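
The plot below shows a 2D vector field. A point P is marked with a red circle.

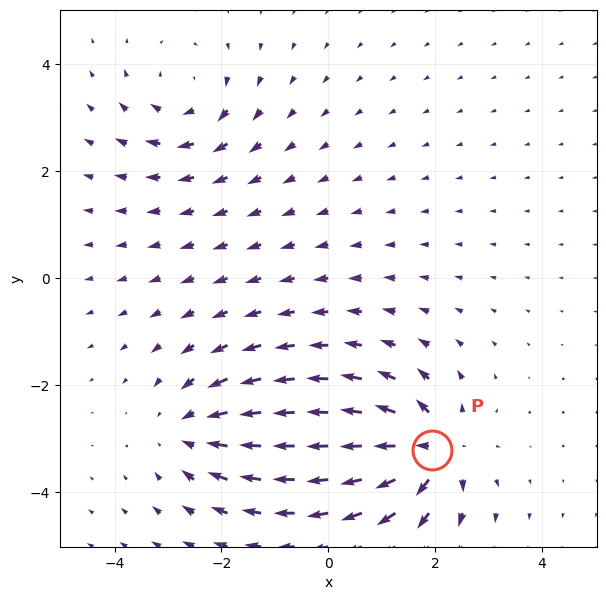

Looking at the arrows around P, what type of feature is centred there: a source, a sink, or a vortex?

source

At P (1.9, -3.2) the arrows spread outward. Divergence about +6, curl ≈0 — positive divergence with near-zero curl is a source.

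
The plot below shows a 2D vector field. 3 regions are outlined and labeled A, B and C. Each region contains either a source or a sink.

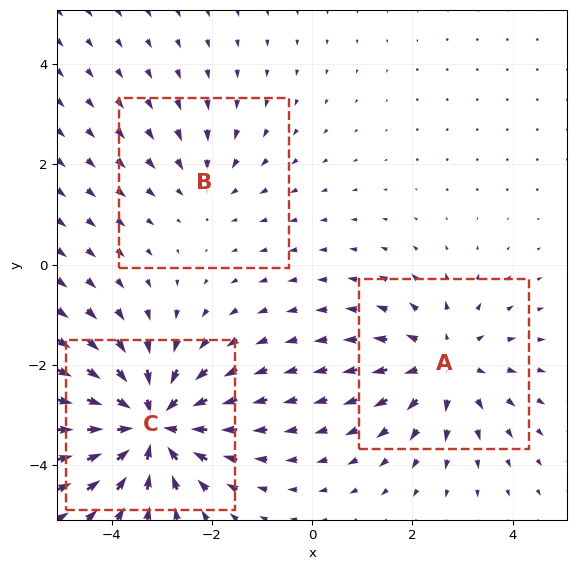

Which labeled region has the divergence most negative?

C

Divergence at each region's feature centre — A: about +3, B: about -2, C: about -4. Region C is most negative.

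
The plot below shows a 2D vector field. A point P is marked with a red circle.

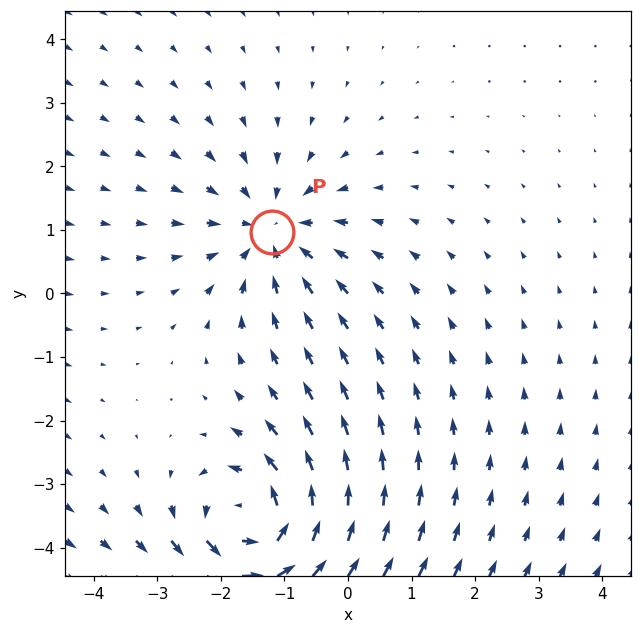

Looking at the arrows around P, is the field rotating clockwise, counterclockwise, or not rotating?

Near P at (-1.2, 1.0) the arrows show no circulation. The curl there is ≈0.

not rotating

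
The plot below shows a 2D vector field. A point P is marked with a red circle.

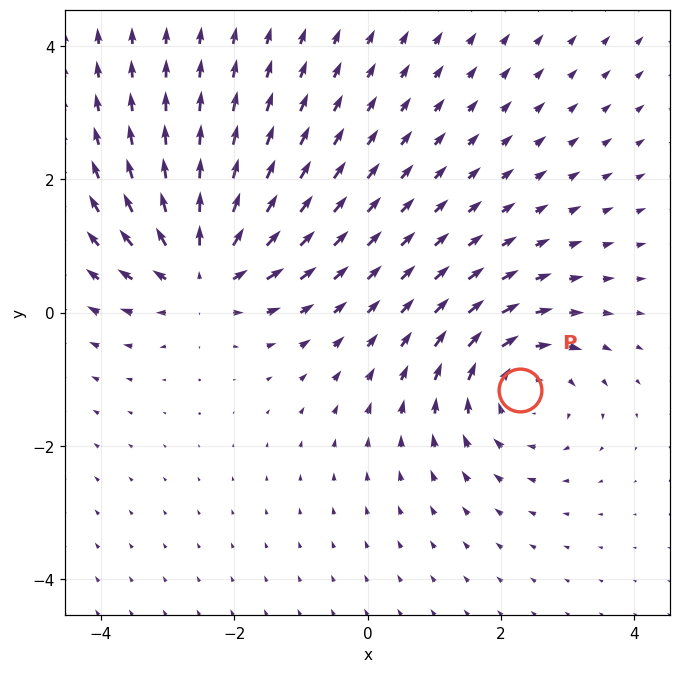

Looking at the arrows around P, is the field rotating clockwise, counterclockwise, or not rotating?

clockwise

Near P at (2.3, -1.2) the arrows circulate clockwise. The curl (z-component) there is about -3; negative curl means clockwise rotation.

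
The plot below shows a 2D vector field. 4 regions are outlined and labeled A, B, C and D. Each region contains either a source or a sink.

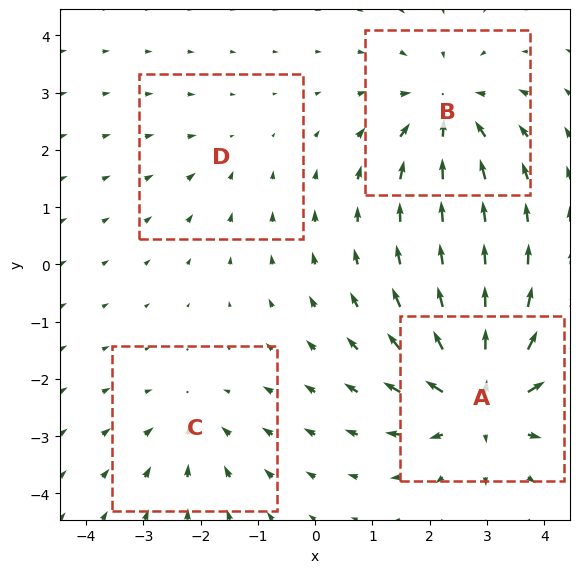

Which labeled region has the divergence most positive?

A

Divergence at each region's feature centre — A: about +8, B: about -6, C: about -3, D: about -2. Region A is most positive.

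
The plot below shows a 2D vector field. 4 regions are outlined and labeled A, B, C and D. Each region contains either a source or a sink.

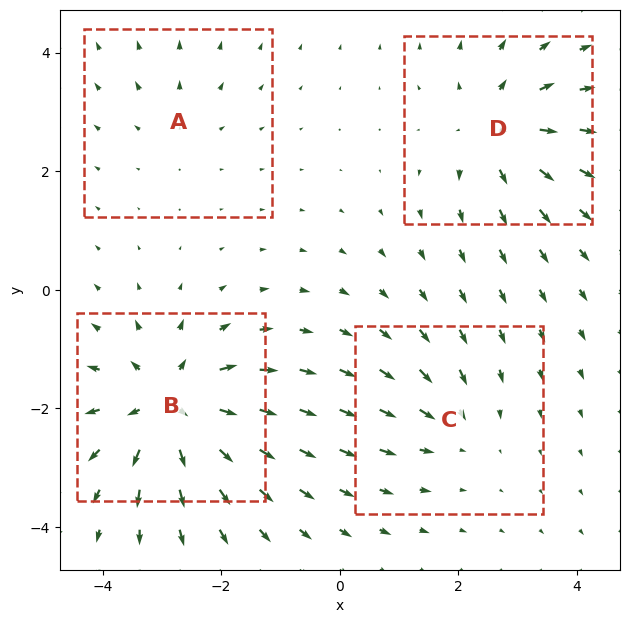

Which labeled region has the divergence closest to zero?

A

Divergence at each region's feature centre — A: about +2, B: about +7, C: about -3, D: about +5. Region A is closest to zero.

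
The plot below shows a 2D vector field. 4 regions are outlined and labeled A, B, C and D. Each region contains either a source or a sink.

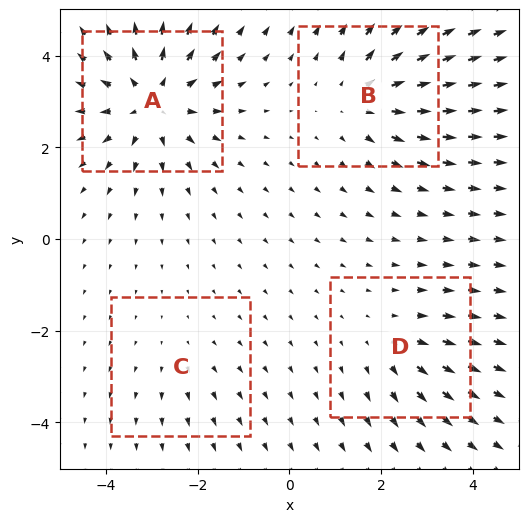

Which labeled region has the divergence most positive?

A

Divergence at each region's feature centre — A: about +6, B: about +5, C: about +2, D: about +3. Region A is most positive.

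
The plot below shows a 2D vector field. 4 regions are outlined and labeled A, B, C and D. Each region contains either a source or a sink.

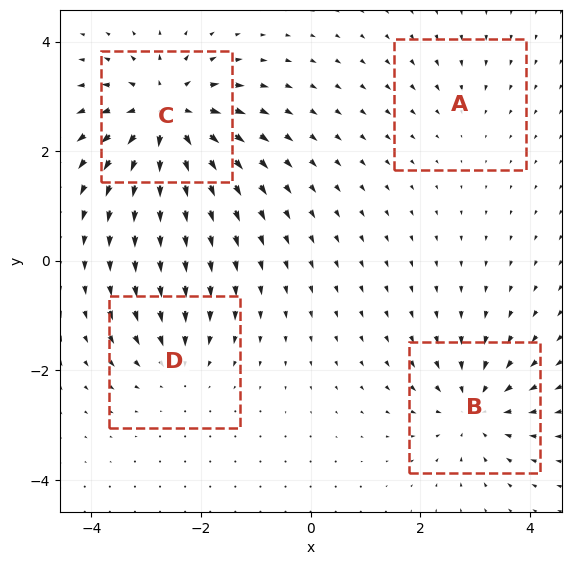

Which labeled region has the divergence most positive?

C

Divergence at each region's feature centre — A: about -2, B: about -5, C: about +8, D: about -4. Region C is most positive.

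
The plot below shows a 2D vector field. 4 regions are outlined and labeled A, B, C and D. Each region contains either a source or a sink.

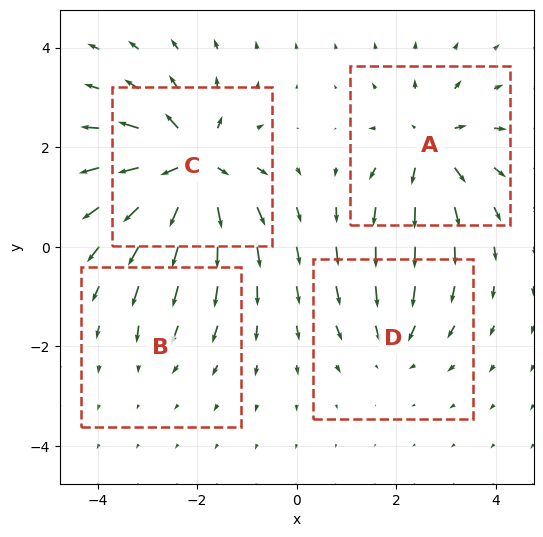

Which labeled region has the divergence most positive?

C

Divergence at each region's feature centre — A: about +6, B: about -2, C: about +9, D: about -4. Region C is most positive.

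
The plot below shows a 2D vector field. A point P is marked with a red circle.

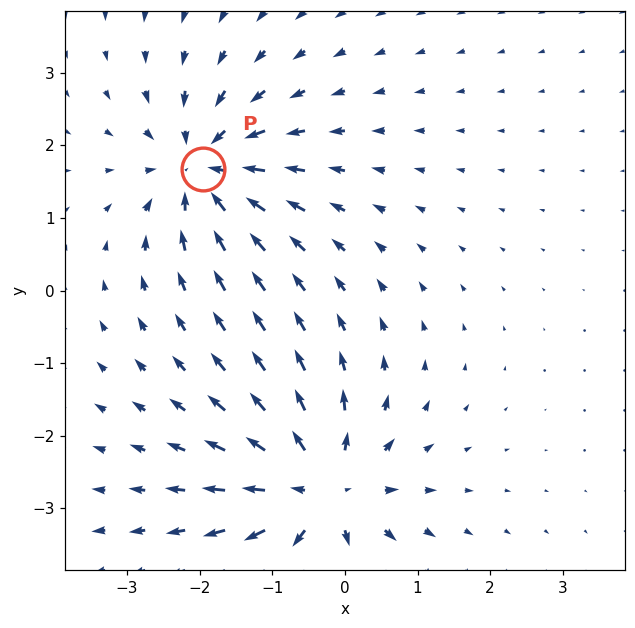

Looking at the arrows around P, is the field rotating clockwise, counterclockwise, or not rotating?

Near P at (-1.9, 1.7) the arrows show no circulation. The curl there is ≈0.

not rotating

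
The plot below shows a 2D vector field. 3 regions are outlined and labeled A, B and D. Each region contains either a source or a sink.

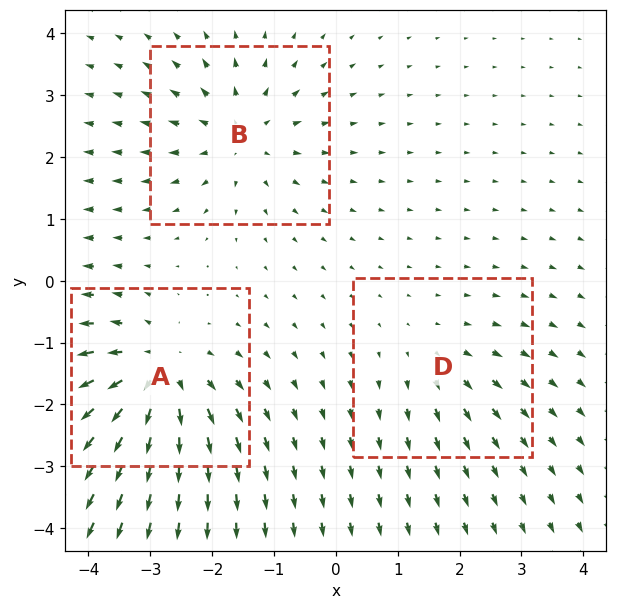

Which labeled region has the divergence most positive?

Divergence at each region's feature centre — A: about +5, B: about +4, D: about +2. Region A is most positive.

A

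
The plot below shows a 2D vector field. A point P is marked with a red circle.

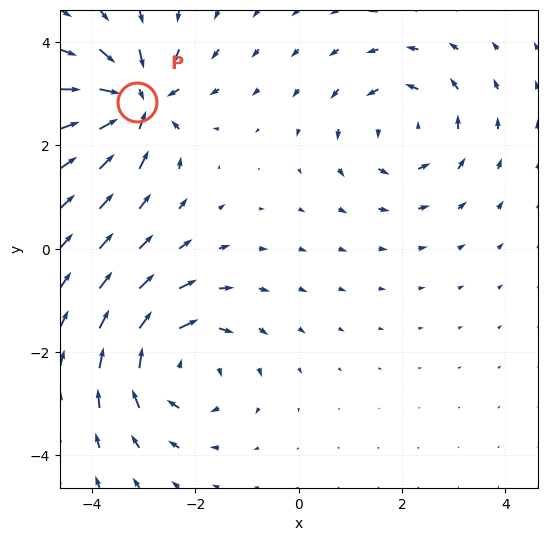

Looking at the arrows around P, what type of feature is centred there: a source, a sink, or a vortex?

At P (-3.1, 2.8) the arrows converge inward. Divergence about -7, curl ≈0 — negative divergence with near-zero curl is a sink.

sink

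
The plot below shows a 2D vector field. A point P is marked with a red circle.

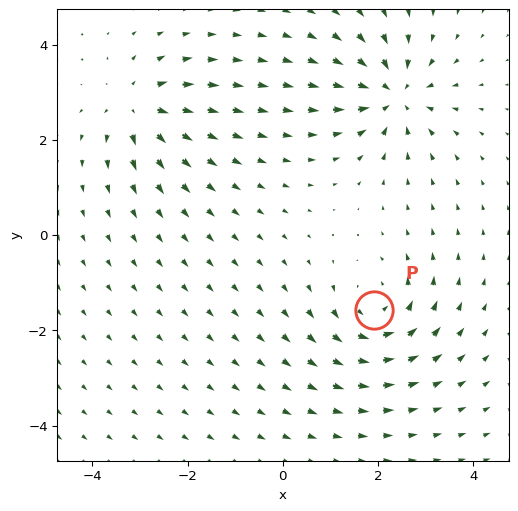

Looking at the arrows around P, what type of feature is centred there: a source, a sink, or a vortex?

vortex

At P (1.9, -1.6) the arrows circulate counterclockwise. Divergence ≈0, curl about +5 — near-zero divergence with nonzero curl is a vortex.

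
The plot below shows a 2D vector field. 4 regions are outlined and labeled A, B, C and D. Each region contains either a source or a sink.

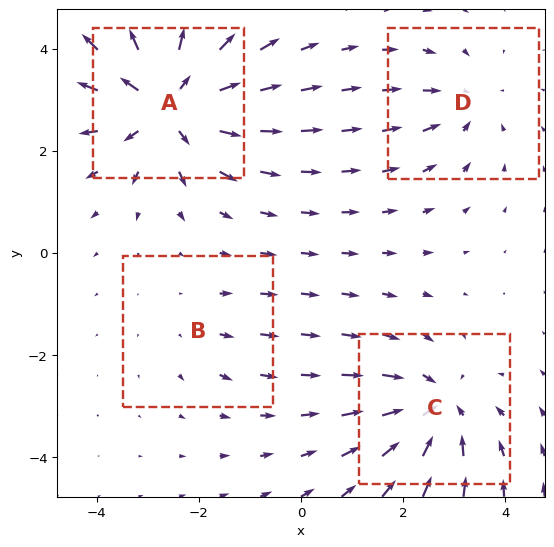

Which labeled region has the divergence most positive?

Divergence at each region's feature centre — A: about +7, B: about +2, C: about -5, D: about -3. Region A is most positive.

A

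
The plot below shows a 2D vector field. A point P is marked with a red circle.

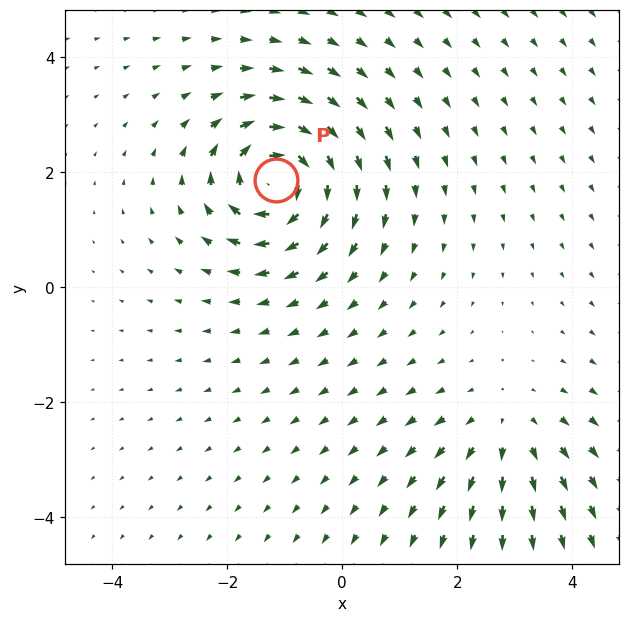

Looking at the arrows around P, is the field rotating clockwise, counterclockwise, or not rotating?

Near P at (-1.1, 1.9) the arrows circulate clockwise. The curl (z-component) there is about -6; negative curl means clockwise rotation.

clockwise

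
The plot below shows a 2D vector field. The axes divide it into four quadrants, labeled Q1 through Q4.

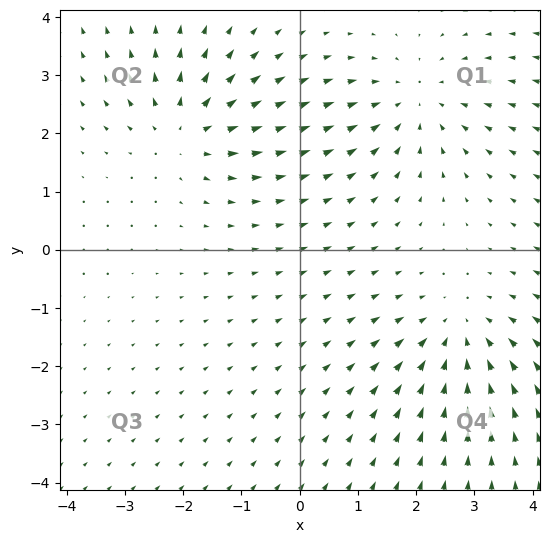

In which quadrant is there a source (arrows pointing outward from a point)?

Q2

The source sits at approximately (-2.0, 2.0), which lies in quadrant Q2. The divergence there is about +4, positive as expected for a source.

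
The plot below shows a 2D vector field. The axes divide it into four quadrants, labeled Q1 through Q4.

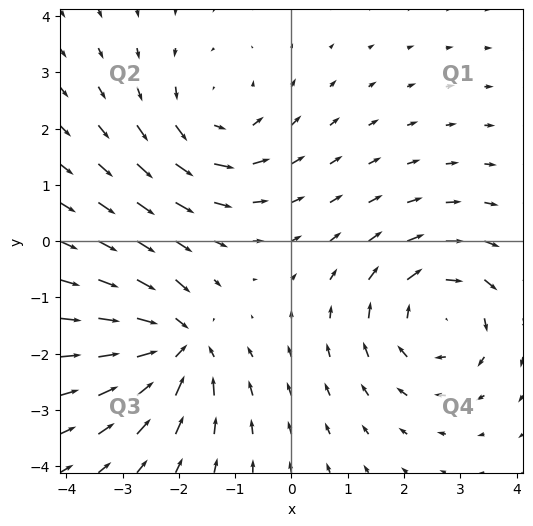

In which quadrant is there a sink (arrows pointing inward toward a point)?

The sink sits at approximately (-2.0, -1.8), which lies in quadrant Q3. The divergence there is about -6, negative as expected for a sink.

Q3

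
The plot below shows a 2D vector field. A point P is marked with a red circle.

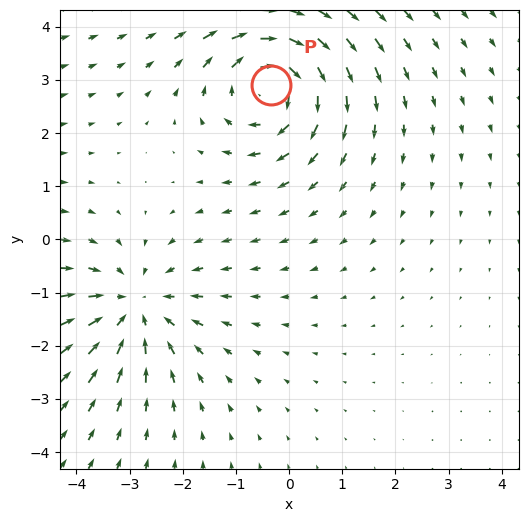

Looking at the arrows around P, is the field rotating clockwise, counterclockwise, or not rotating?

Near P at (-0.3, 2.9) the arrows circulate clockwise. The curl (z-component) there is about -4; negative curl means clockwise rotation.

clockwise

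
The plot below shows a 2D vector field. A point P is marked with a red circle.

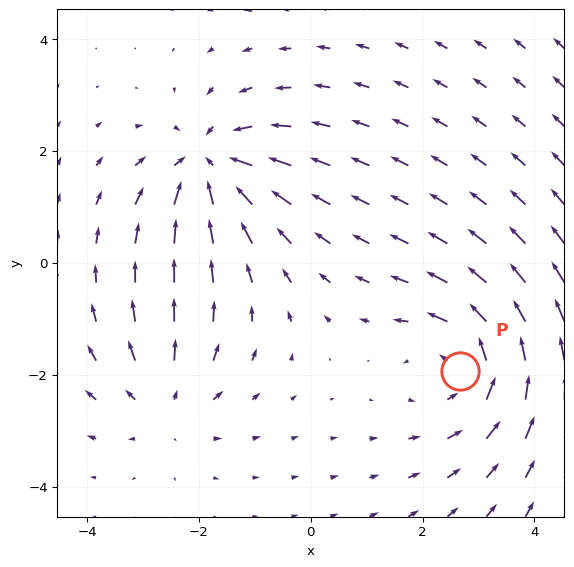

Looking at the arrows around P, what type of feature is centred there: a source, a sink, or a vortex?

vortex

At P (2.7, -1.9) the arrows circulate counterclockwise. Divergence ≈0, curl about +3 — near-zero divergence with nonzero curl is a vortex.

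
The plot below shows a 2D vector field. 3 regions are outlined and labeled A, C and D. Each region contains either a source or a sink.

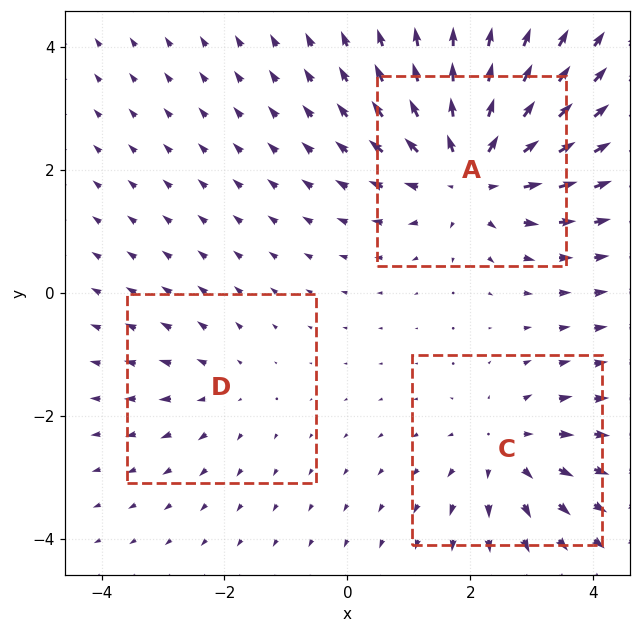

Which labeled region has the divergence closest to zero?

Divergence at each region's feature centre — A: about +4, C: about +3, D: about +2. Region D is closest to zero.

D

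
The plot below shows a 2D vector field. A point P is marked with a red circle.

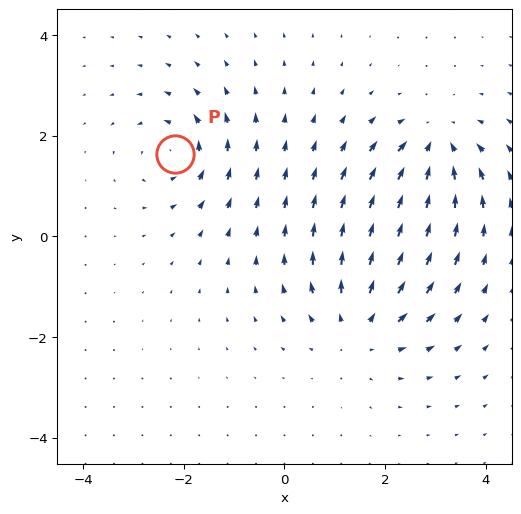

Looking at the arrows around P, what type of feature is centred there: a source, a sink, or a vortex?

vortex

At P (-2.2, 1.6) the arrows circulate counterclockwise. Divergence ≈0, curl about +4 — near-zero divergence with nonzero curl is a vortex.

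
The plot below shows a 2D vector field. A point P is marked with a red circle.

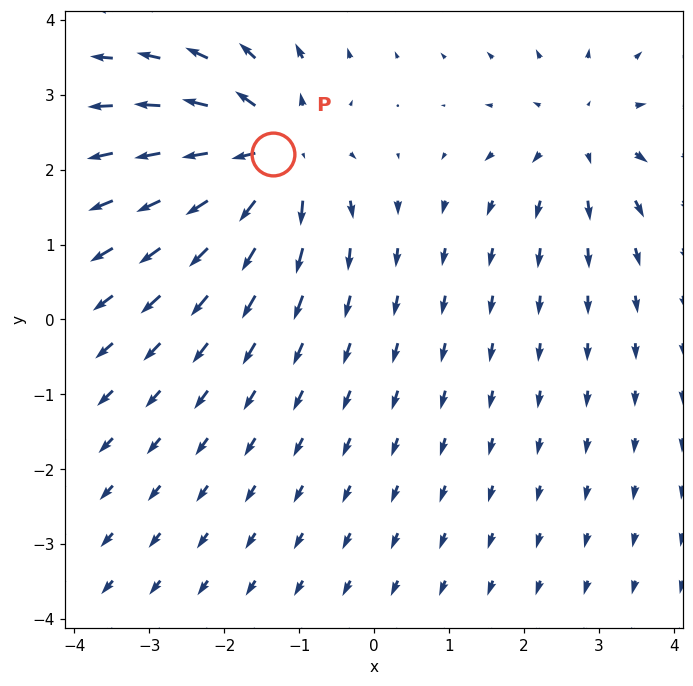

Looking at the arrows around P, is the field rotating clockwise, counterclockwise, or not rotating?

Near P at (-1.3, 2.2) the arrows show no circulation. The curl there is ≈0.

not rotating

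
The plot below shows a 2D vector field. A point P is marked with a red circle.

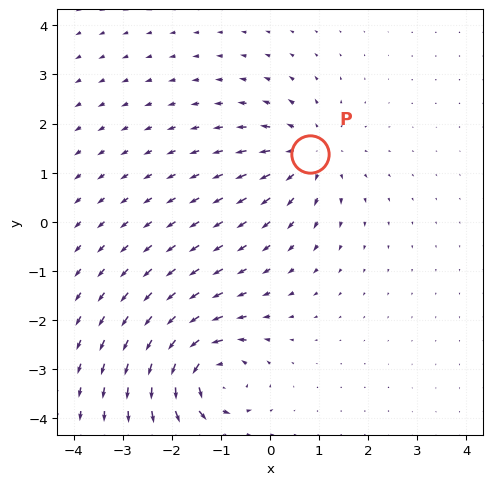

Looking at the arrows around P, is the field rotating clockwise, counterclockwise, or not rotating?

Near P at (0.8, 1.4) the arrows show no circulation. The curl there is ≈0.

not rotating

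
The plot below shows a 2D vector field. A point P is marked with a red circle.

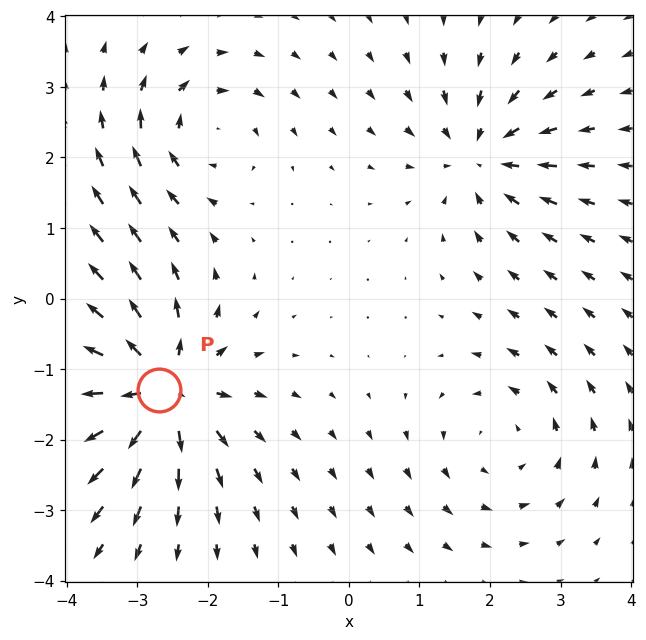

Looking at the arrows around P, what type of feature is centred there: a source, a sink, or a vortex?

source

At P (-2.7, -1.3) the arrows spread outward. Divergence about +7, curl ≈0 — positive divergence with near-zero curl is a source.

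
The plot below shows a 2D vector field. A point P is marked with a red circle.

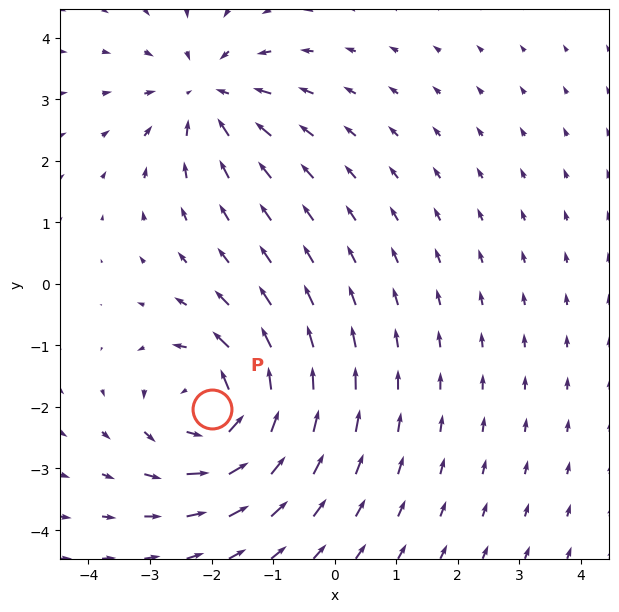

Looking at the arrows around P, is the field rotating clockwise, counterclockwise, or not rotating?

Near P at (-2.0, -2.0) the arrows circulate counterclockwise. The curl (z-component) there is about +5; positive curl means counterclockwise rotation.

counterclockwise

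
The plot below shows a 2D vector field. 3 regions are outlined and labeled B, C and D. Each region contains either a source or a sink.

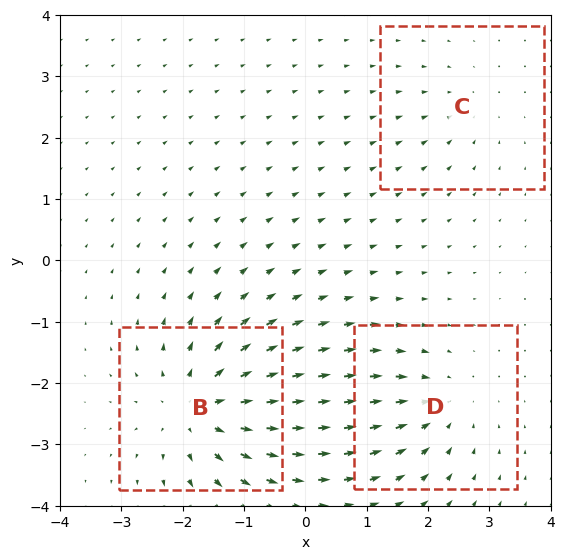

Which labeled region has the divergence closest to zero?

C

Divergence at each region's feature centre — B: about +5, C: about -2, D: about -3. Region C is closest to zero.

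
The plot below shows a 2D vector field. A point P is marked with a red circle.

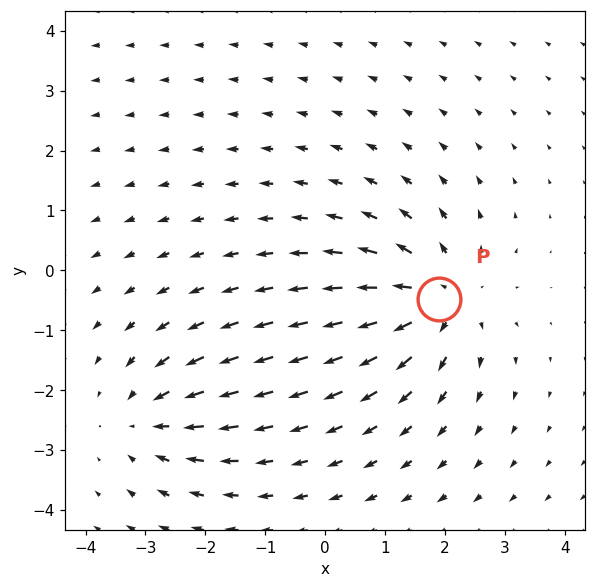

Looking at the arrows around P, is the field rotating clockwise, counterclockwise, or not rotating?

not rotating

Near P at (1.9, -0.5) the arrows show no circulation. The curl there is ≈0.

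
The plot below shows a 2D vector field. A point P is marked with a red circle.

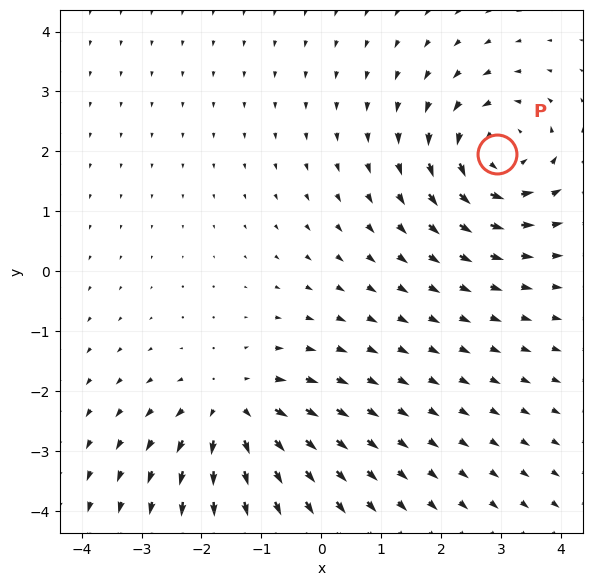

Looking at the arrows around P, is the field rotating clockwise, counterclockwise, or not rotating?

counterclockwise

Near P at (2.9, 2.0) the arrows circulate counterclockwise. The curl (z-component) there is about +5; positive curl means counterclockwise rotation.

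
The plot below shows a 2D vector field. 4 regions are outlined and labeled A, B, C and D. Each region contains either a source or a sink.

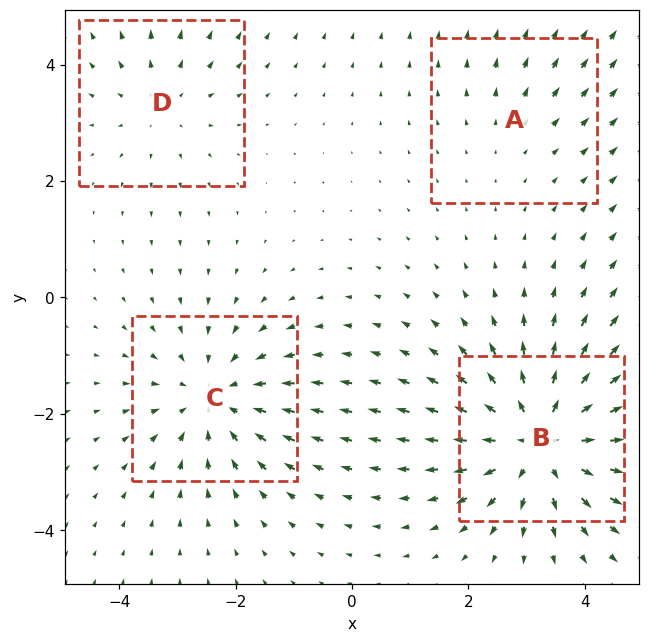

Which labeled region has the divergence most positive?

B

Divergence at each region's feature centre — A: about +2, B: about +6, C: about -4, D: about +3. Region B is most positive.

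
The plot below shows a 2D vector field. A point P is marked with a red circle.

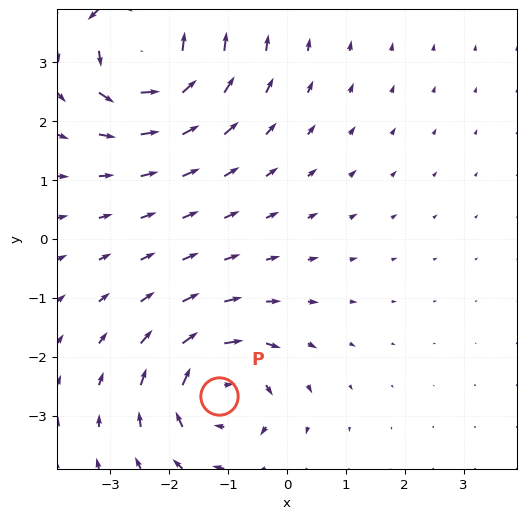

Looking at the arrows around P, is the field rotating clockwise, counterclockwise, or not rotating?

clockwise

Near P at (-1.1, -2.7) the arrows circulate clockwise. The curl (z-component) there is about -5; negative curl means clockwise rotation.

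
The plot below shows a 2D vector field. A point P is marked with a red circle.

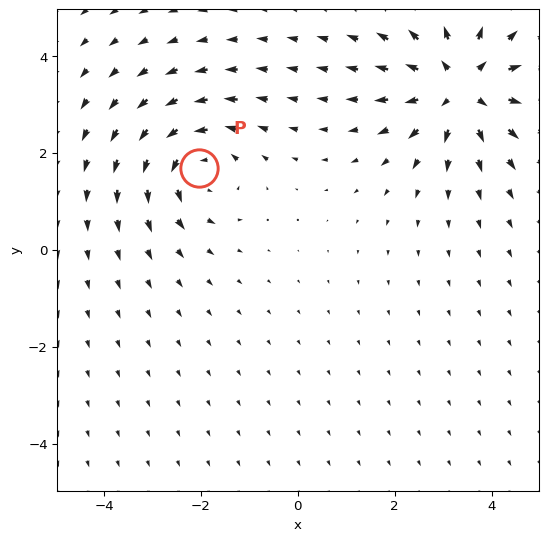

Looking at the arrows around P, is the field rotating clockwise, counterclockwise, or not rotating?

Near P at (-2.0, 1.7) the arrows circulate counterclockwise. The curl (z-component) there is about +4; positive curl means counterclockwise rotation.

counterclockwise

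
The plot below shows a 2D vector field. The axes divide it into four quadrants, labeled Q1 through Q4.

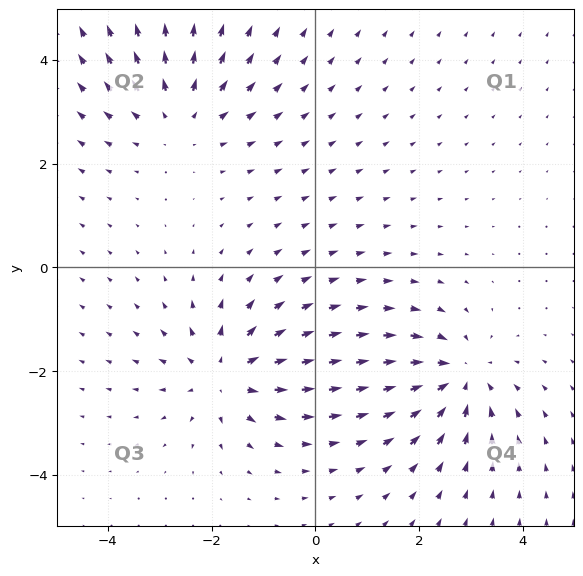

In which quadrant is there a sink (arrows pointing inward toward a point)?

Q4

The sink sits at approximately (2.8, -2.1), which lies in quadrant Q4. The divergence there is about -5, negative as expected for a sink.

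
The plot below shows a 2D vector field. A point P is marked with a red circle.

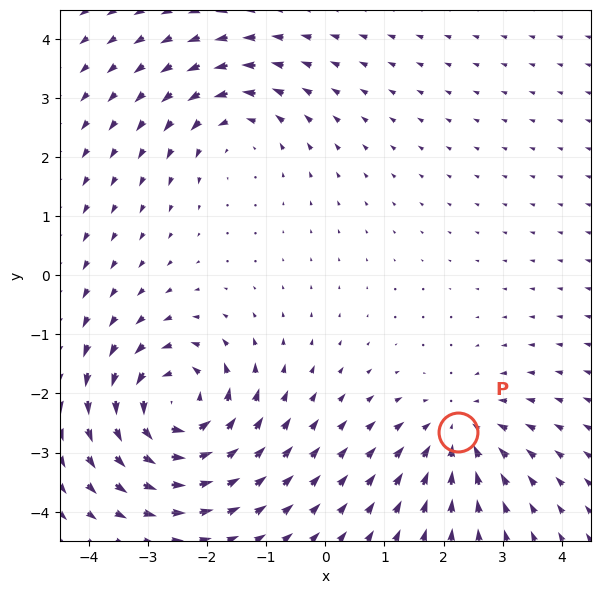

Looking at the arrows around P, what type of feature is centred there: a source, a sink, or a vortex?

At P (2.2, -2.7) the arrows converge inward. Divergence about -3, curl ≈0 — negative divergence with near-zero curl is a sink.

sink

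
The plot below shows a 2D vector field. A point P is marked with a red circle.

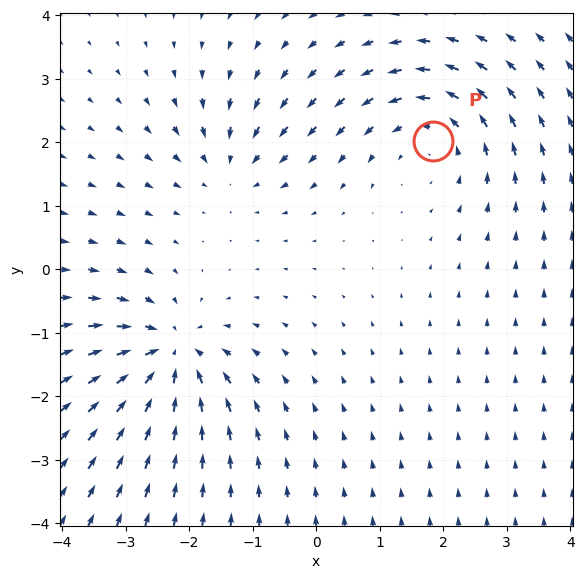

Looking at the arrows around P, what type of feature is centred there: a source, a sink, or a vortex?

vortex

At P (1.8, 2.0) the arrows circulate counterclockwise. Divergence ≈0, curl about +4 — near-zero divergence with nonzero curl is a vortex.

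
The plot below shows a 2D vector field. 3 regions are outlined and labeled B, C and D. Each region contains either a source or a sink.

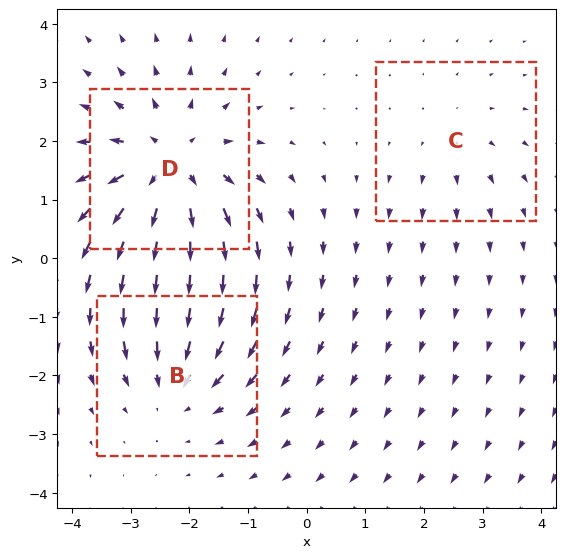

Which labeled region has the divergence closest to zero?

C

Divergence at each region's feature centre — B: about -3, C: about +2, D: about +5. Region C is closest to zero.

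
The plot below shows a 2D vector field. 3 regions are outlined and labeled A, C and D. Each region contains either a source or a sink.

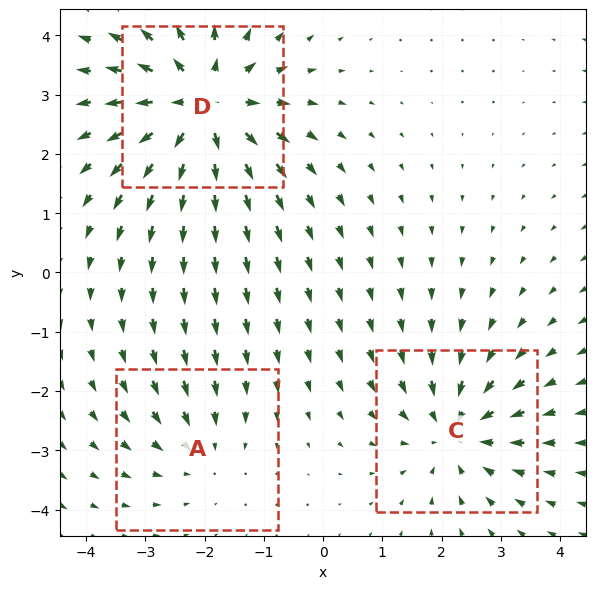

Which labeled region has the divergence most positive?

Divergence at each region's feature centre — A: about -2, C: about -3, D: about +5. Region D is most positive.

D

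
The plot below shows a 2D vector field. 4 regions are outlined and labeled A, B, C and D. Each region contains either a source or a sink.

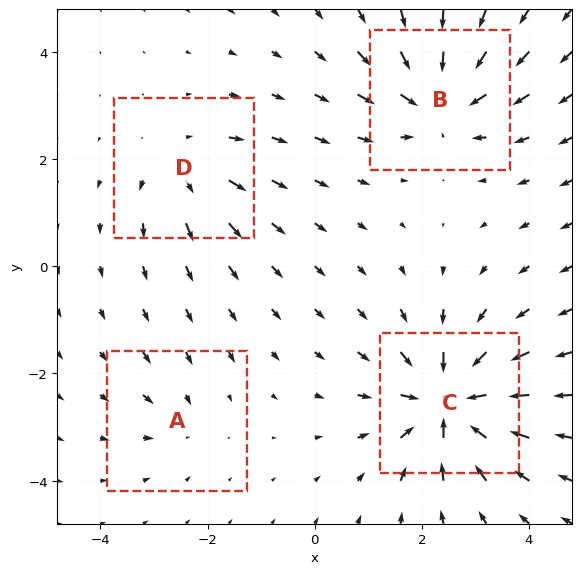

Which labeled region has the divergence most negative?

C

Divergence at each region's feature centre — A: about -3, B: about -6, C: about -8, D: about +4. Region C is most negative.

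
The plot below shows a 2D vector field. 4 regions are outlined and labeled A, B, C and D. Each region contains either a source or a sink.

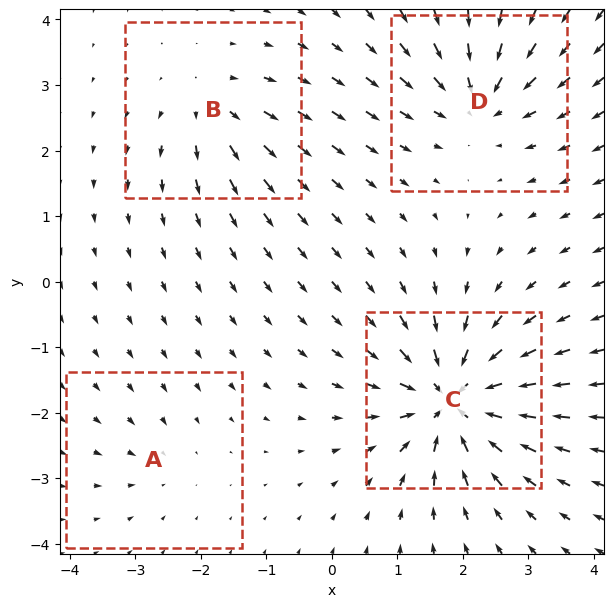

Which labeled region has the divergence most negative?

C

Divergence at each region's feature centre — A: about -2, B: about +4, C: about -9, D: about -6. Region C is most negative.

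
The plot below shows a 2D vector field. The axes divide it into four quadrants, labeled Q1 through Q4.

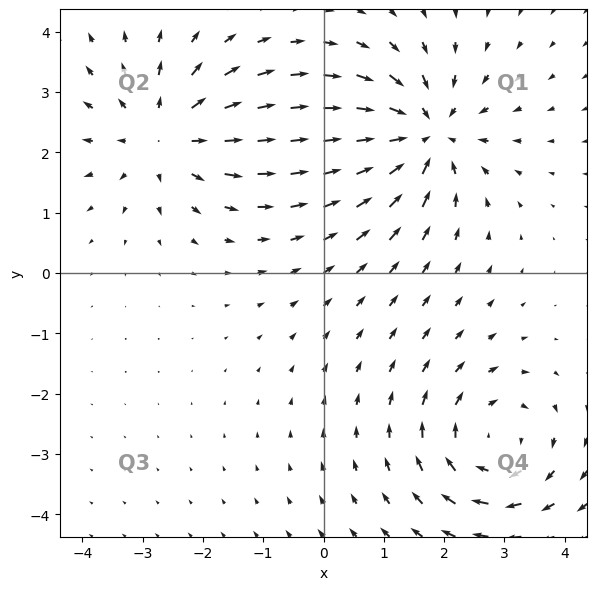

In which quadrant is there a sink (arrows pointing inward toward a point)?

Q1

The sink sits at approximately (1.7, 2.3), which lies in quadrant Q1. The divergence there is about -5, negative as expected for a sink.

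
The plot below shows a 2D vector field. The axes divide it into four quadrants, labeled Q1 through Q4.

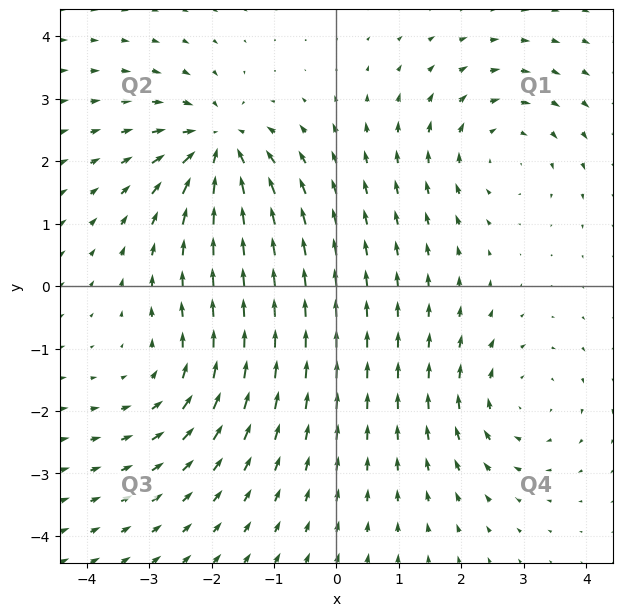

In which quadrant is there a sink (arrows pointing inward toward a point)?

The sink sits at approximately (-1.9, 2.2), which lies in quadrant Q2. The divergence there is about -7, negative as expected for a sink.

Q2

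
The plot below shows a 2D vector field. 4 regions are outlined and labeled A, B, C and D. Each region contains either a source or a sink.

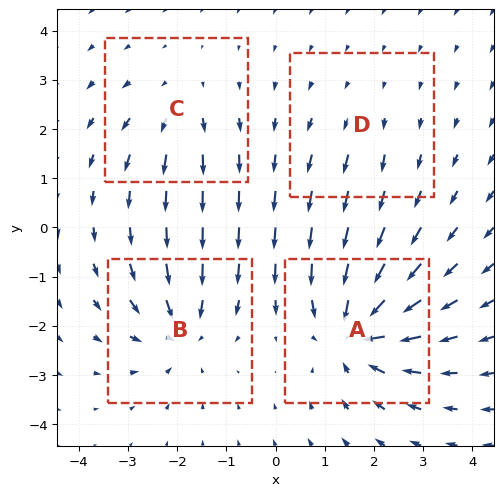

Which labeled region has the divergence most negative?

Divergence at each region's feature centre — A: about -8, B: about -5, C: about +3, D: about +2. Region A is most negative.

A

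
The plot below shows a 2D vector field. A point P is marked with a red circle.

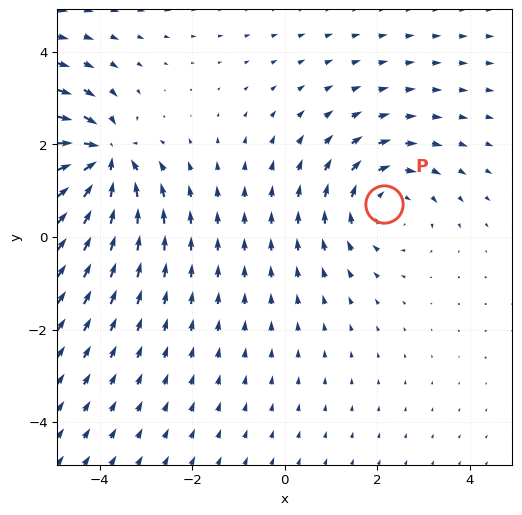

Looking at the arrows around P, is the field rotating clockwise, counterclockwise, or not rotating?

clockwise

Near P at (2.1, 0.7) the arrows circulate clockwise. The curl (z-component) there is about -3; negative curl means clockwise rotation.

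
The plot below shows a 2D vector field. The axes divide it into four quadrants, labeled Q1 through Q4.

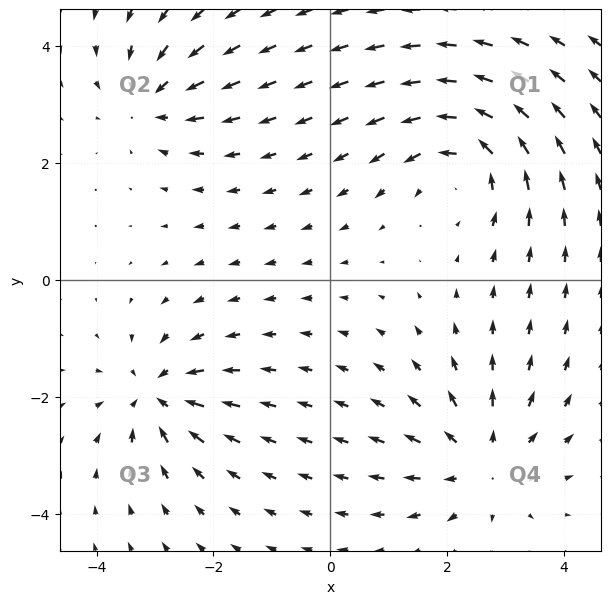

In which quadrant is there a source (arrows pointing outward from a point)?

Q4

The source sits at approximately (2.6, -3.1), which lies in quadrant Q4. The divergence there is about +4, positive as expected for a source.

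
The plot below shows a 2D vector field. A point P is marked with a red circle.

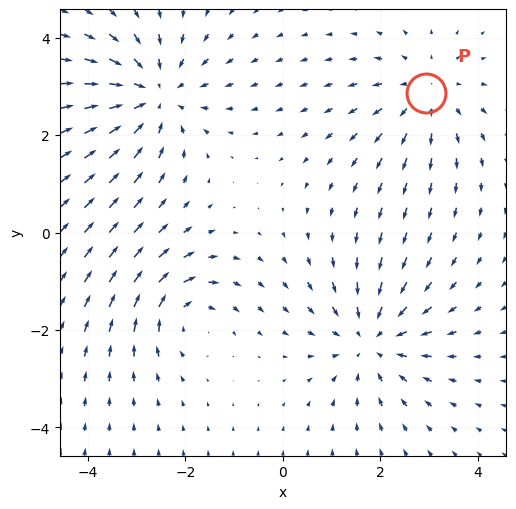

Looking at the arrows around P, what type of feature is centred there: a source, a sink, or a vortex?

source

At P (2.9, 2.9) the arrows spread outward. Divergence about +3, curl ≈0 — positive divergence with near-zero curl is a source.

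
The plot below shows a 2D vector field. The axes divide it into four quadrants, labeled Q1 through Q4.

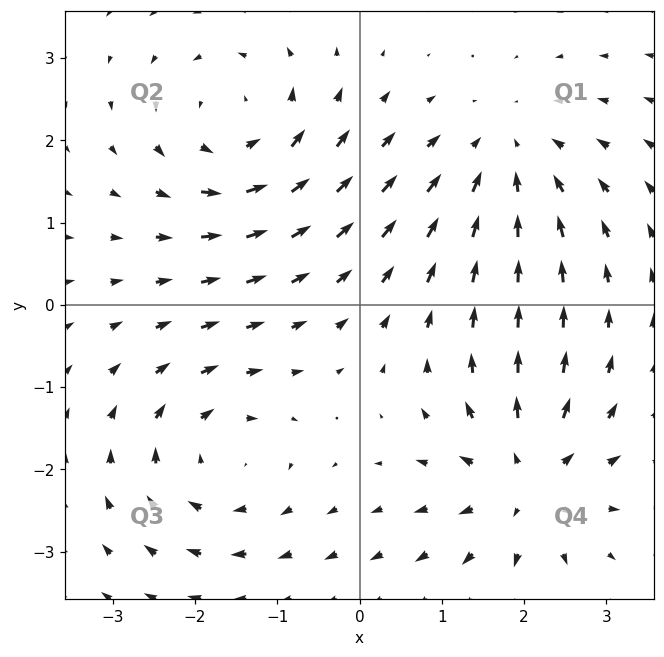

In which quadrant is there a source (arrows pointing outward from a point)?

Q4

The source sits at approximately (2.0, -2.1), which lies in quadrant Q4. The divergence there is about +5, positive as expected for a source.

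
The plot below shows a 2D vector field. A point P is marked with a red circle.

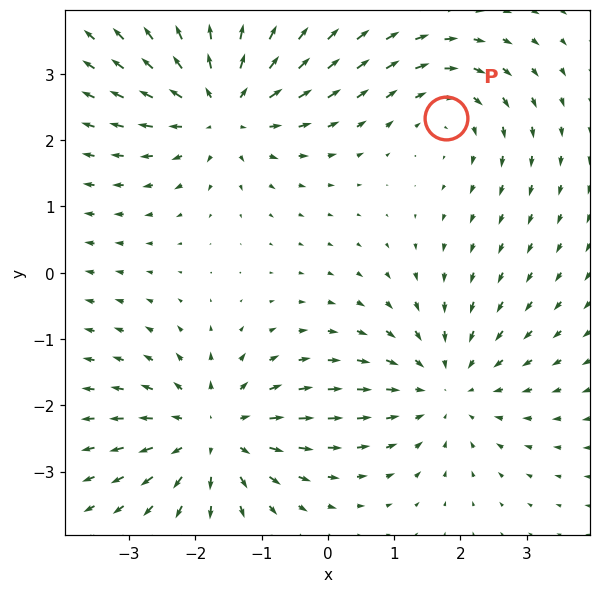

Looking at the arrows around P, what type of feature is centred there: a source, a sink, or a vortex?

vortex

At P (1.8, 2.3) the arrows circulate clockwise. Divergence ≈0, curl about -3 — near-zero divergence with nonzero curl is a vortex.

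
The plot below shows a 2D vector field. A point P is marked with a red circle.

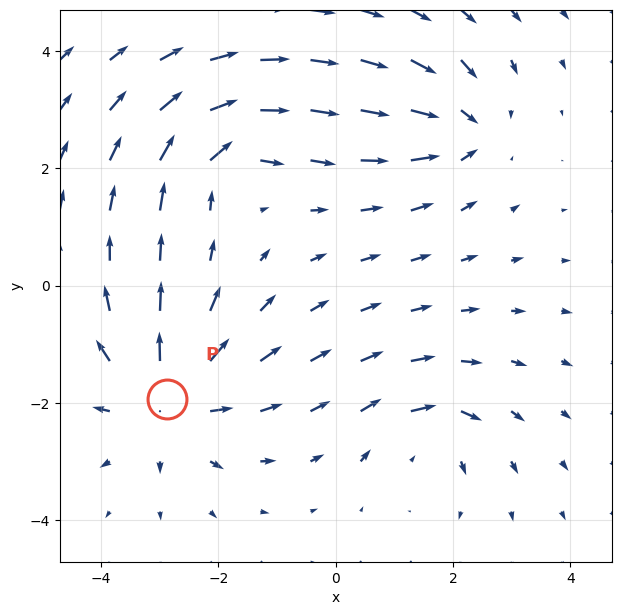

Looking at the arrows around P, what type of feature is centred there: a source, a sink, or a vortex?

At P (-2.9, -1.9) the arrows spread outward. Divergence about +5, curl ≈0 — positive divergence with near-zero curl is a source.

source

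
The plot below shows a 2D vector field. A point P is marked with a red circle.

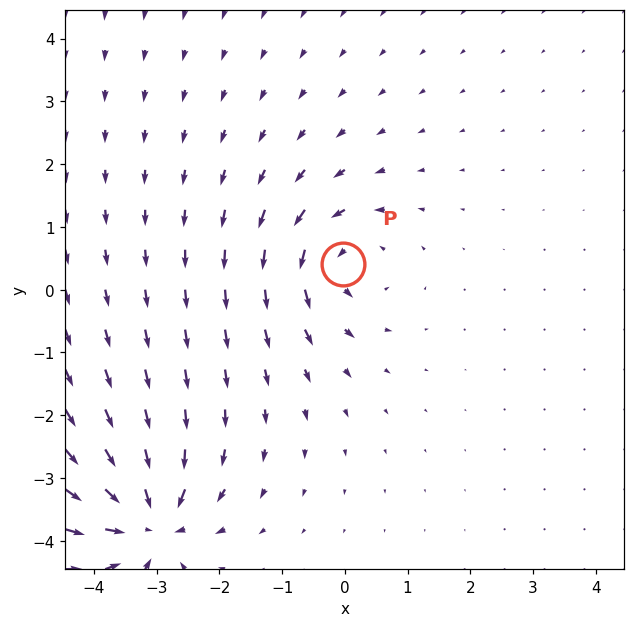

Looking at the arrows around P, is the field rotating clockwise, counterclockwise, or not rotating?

counterclockwise

Near P at (-0.0, 0.4) the arrows circulate counterclockwise. The curl (z-component) there is about +5; positive curl means counterclockwise rotation.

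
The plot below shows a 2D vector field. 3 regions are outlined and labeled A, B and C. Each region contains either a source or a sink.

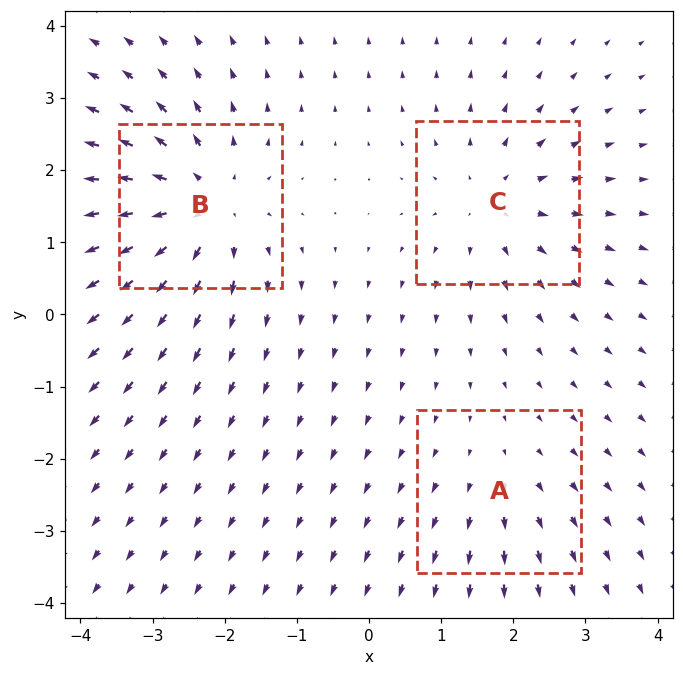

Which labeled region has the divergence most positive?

Divergence at each region's feature centre — A: about +2, B: about +5, C: about +3. Region B is most positive.

B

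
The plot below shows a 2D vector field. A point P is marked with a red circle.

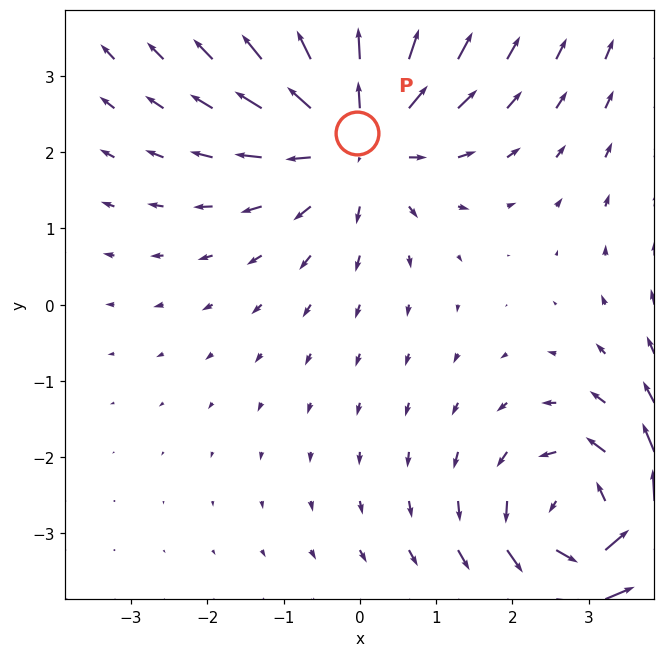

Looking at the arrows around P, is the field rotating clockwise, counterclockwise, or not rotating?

Near P at (-0.0, 2.3) the arrows show no circulation. The curl there is ≈0.

not rotating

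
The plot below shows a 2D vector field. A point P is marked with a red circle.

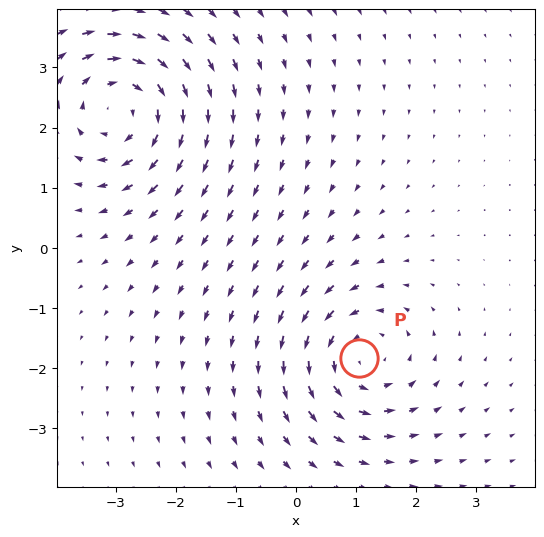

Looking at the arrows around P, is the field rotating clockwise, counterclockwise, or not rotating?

Near P at (1.1, -1.8) the arrows circulate counterclockwise. The curl (z-component) there is about +3; positive curl means counterclockwise rotation.

counterclockwise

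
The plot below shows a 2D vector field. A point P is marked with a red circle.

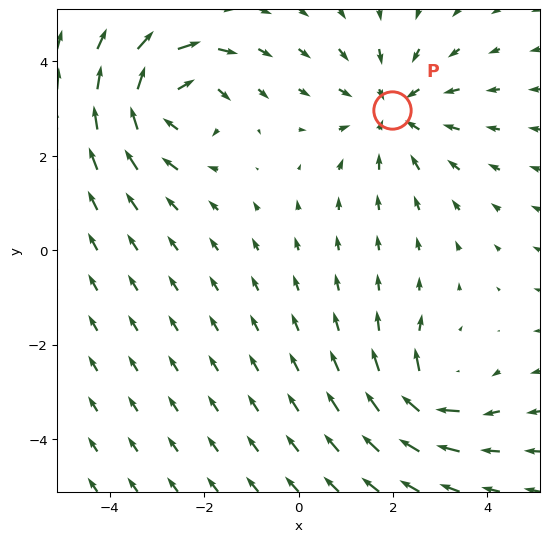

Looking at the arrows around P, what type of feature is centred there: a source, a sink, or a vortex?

sink

At P (2.0, 3.0) the arrows converge inward. Divergence about -3, curl ≈0 — negative divergence with near-zero curl is a sink.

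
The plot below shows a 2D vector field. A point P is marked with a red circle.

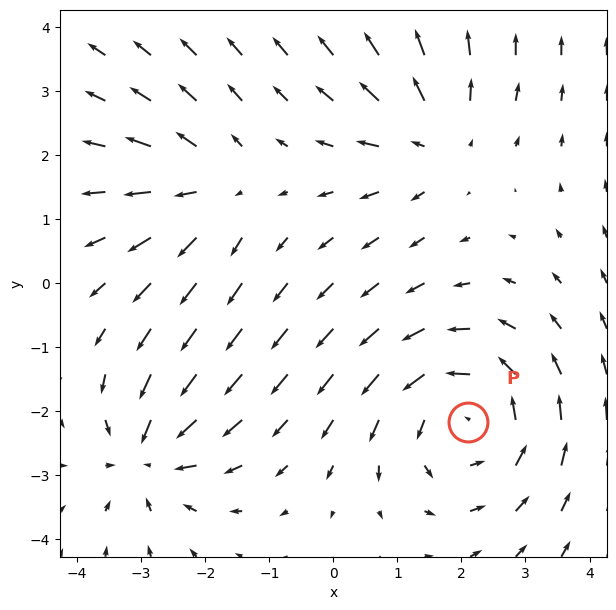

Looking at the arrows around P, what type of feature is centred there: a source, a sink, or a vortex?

vortex

At P (2.1, -2.2) the arrows circulate counterclockwise. Divergence ≈0, curl about +4 — near-zero divergence with nonzero curl is a vortex.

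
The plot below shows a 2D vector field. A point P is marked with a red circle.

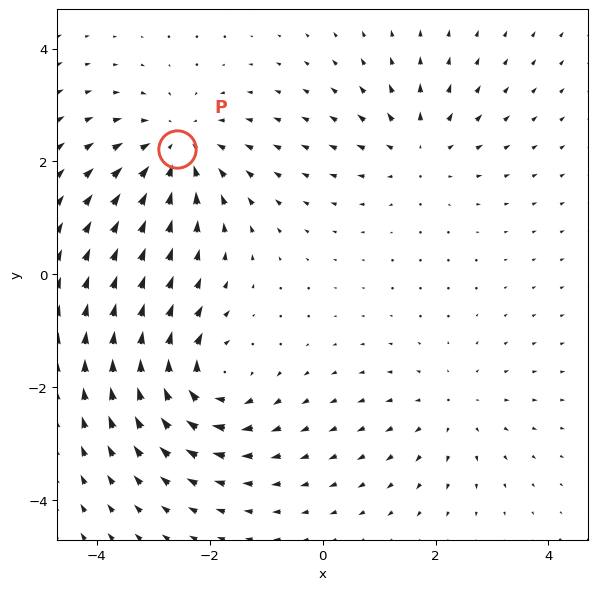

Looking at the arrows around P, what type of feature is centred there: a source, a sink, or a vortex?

At P (-2.6, 2.2) the arrows converge inward. Divergence about -4, curl ≈0 — negative divergence with near-zero curl is a sink.

sink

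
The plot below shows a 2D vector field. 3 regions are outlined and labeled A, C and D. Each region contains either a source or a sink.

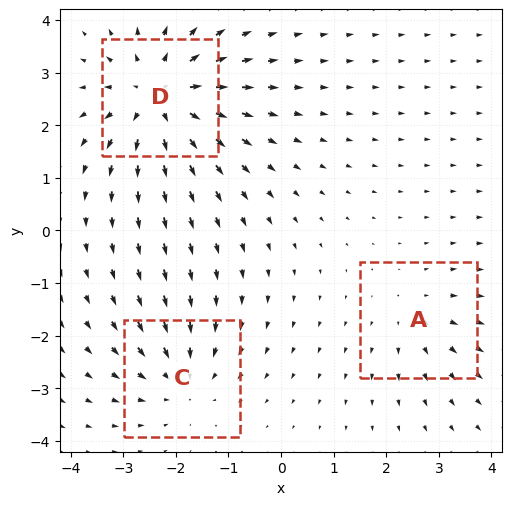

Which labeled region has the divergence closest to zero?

A

Divergence at each region's feature centre — A: about +2, C: about -3, D: about +5. Region A is closest to zero.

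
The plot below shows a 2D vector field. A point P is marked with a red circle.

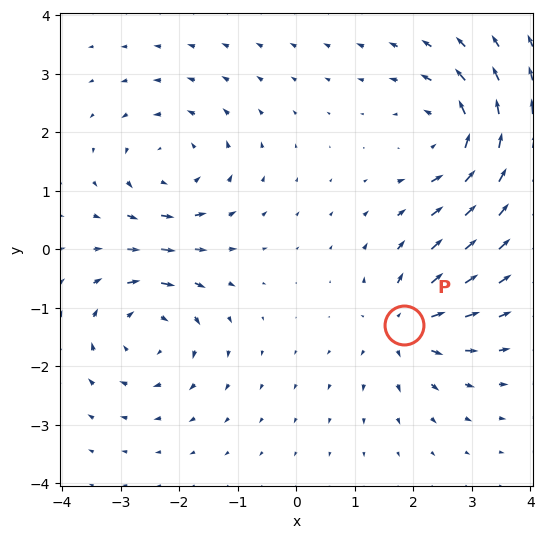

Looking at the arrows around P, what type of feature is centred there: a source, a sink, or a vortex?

source

At P (1.8, -1.3) the arrows spread outward. Divergence about +5, curl ≈0 — positive divergence with near-zero curl is a source.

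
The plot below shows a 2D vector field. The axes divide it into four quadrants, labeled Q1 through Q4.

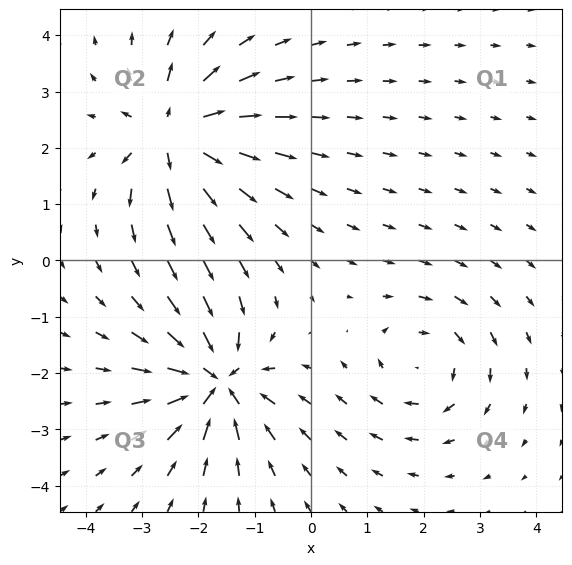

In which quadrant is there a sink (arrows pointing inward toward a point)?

Q3

The sink sits at approximately (-1.7, -2.2), which lies in quadrant Q3. The divergence there is about -6, negative as expected for a sink.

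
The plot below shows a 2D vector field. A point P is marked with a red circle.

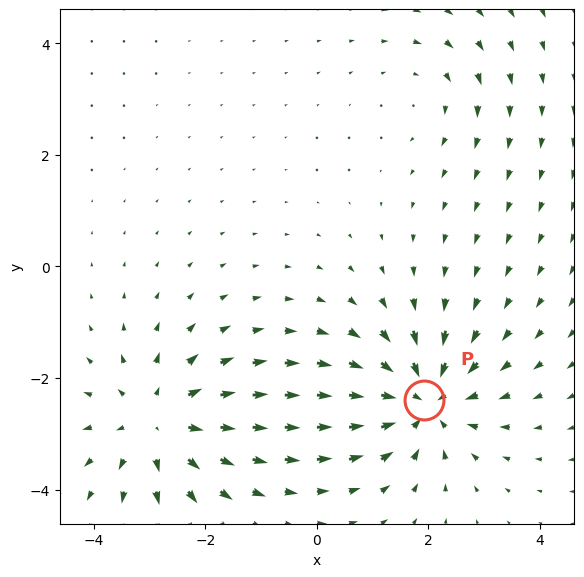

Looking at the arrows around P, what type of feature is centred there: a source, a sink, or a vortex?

sink

At P (1.9, -2.4) the arrows converge inward. Divergence about -5, curl ≈0 — negative divergence with near-zero curl is a sink.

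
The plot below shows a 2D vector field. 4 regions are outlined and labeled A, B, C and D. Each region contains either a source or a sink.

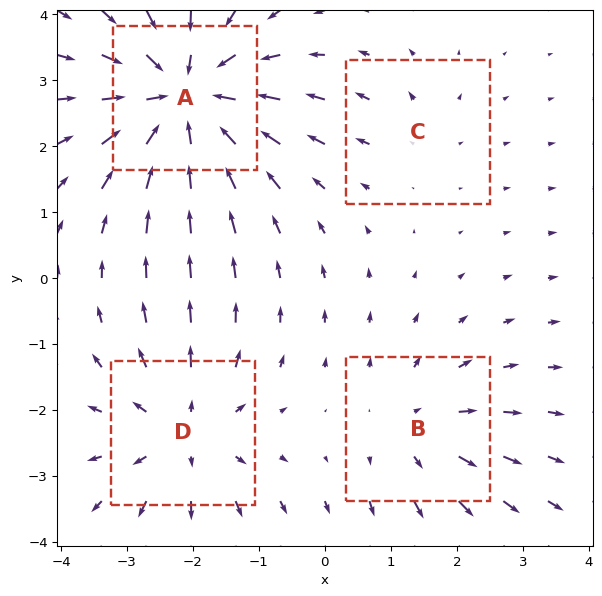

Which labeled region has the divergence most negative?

A

Divergence at each region's feature centre — A: about -7, B: about +3, C: about +2, D: about +5. Region A is most negative.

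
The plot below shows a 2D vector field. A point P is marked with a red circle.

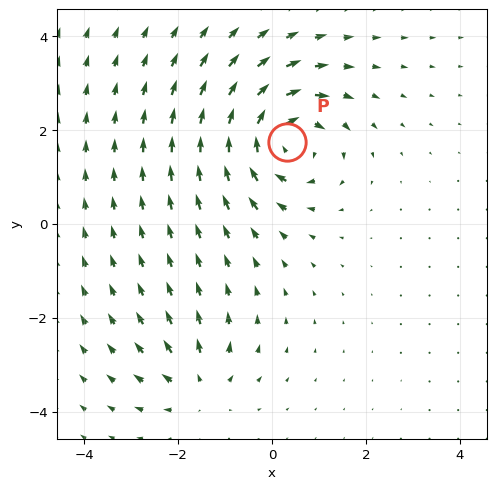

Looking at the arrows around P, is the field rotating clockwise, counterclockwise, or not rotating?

Near P at (0.3, 1.7) the arrows circulate clockwise. The curl (z-component) there is about -6; negative curl means clockwise rotation.

clockwise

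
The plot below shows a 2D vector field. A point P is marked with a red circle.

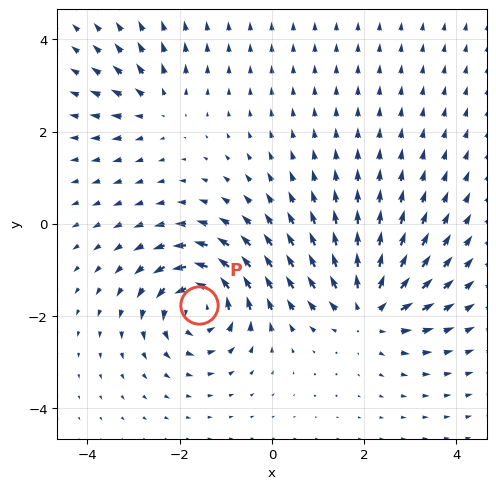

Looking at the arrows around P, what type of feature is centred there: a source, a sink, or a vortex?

At P (-1.6, -1.8) the arrows circulate counterclockwise. Divergence ≈0, curl about +7 — near-zero divergence with nonzero curl is a vortex.

vortex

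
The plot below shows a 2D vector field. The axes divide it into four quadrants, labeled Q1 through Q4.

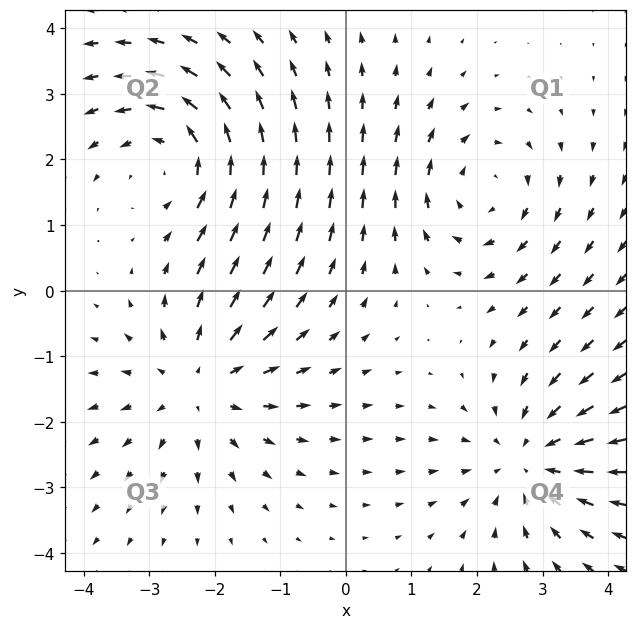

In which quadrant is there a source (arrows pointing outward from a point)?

The source sits at approximately (-2.2, -1.4), which lies in quadrant Q3. The divergence there is about +4, positive as expected for a source.

Q3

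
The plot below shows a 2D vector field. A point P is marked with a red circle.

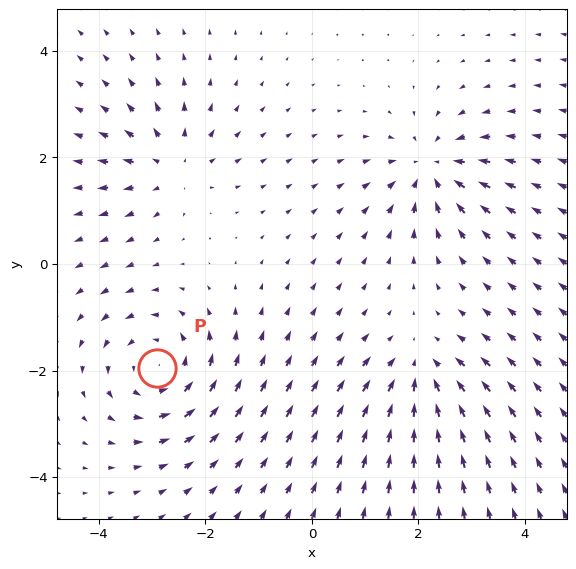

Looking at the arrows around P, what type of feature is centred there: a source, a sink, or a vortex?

vortex

At P (-2.9, -1.9) the arrows circulate counterclockwise. Divergence ≈0, curl about +4 — near-zero divergence with nonzero curl is a vortex.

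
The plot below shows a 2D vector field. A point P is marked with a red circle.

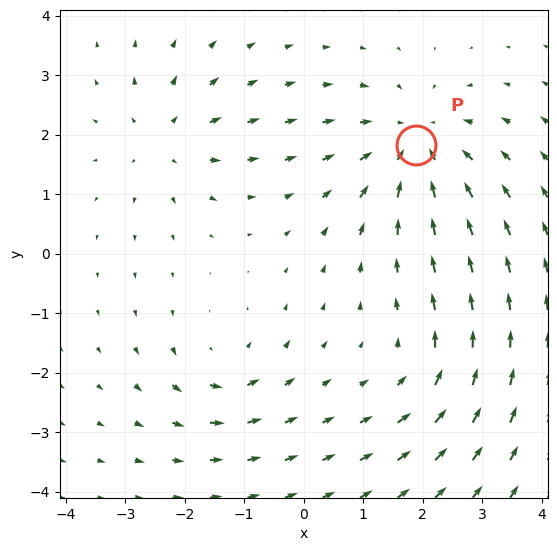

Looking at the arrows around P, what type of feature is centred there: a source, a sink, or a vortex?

At P (1.9, 1.8) the arrows converge inward. Divergence about -4, curl ≈0 — negative divergence with near-zero curl is a sink.

sink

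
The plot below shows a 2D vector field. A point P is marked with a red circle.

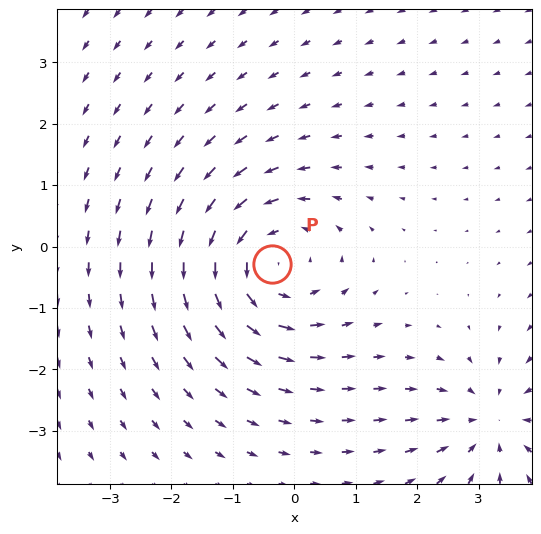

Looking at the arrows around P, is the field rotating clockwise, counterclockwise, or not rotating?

counterclockwise

Near P at (-0.4, -0.3) the arrows circulate counterclockwise. The curl (z-component) there is about +4; positive curl means counterclockwise rotation.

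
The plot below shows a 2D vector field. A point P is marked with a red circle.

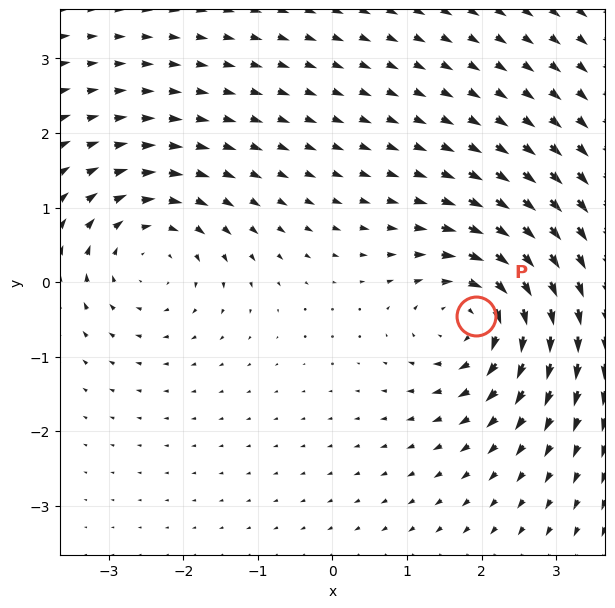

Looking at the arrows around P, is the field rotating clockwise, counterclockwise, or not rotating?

clockwise

Near P at (1.9, -0.5) the arrows circulate clockwise. The curl (z-component) there is about -6; negative curl means clockwise rotation.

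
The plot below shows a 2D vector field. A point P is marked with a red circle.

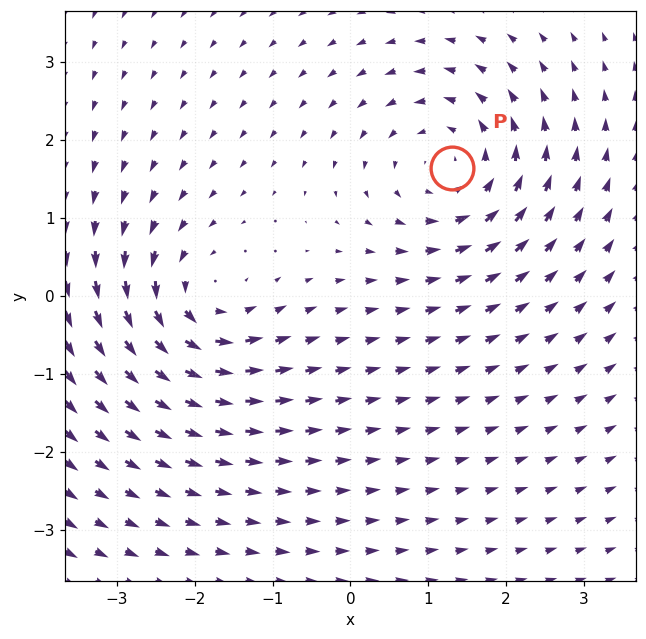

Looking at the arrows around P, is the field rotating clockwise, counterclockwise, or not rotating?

counterclockwise

Near P at (1.3, 1.7) the arrows circulate counterclockwise. The curl (z-component) there is about +4; positive curl means counterclockwise rotation.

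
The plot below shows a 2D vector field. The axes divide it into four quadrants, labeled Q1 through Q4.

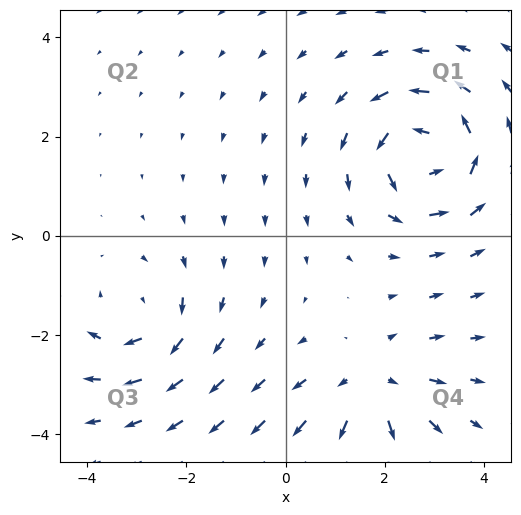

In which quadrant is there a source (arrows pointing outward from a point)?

Q4

The source sits at approximately (1.8, -3.0), which lies in quadrant Q4. The divergence there is about +3, positive as expected for a source.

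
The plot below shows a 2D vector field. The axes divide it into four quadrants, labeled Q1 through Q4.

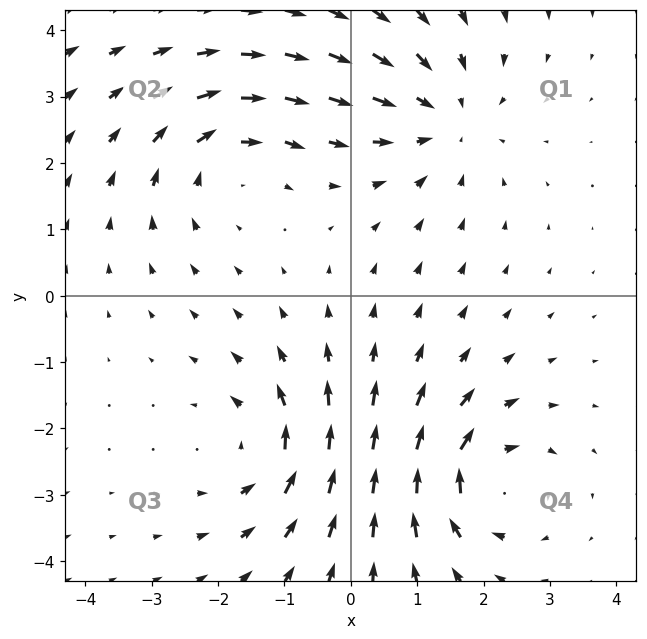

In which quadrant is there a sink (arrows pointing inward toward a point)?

The sink sits at approximately (1.4, 2.7), which lies in quadrant Q1. The divergence there is about -4, negative as expected for a sink.

Q1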